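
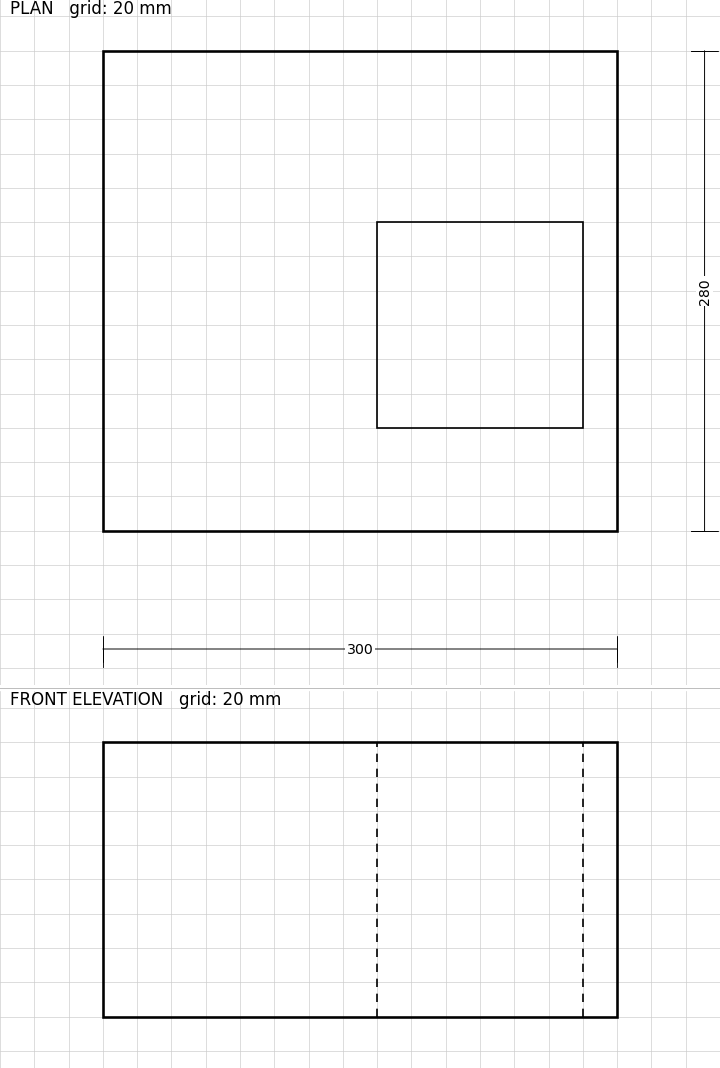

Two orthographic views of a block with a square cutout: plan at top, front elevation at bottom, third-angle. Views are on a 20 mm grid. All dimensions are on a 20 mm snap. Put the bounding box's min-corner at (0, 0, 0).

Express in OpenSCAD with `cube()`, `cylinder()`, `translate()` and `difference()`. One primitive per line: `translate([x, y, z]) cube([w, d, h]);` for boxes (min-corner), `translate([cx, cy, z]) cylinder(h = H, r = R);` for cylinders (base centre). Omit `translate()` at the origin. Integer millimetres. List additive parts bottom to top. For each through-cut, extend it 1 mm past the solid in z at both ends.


difference() {
  cube([300, 280, 160]);
  translate([160, 60, -1]) cube([120, 120, 162]);
}


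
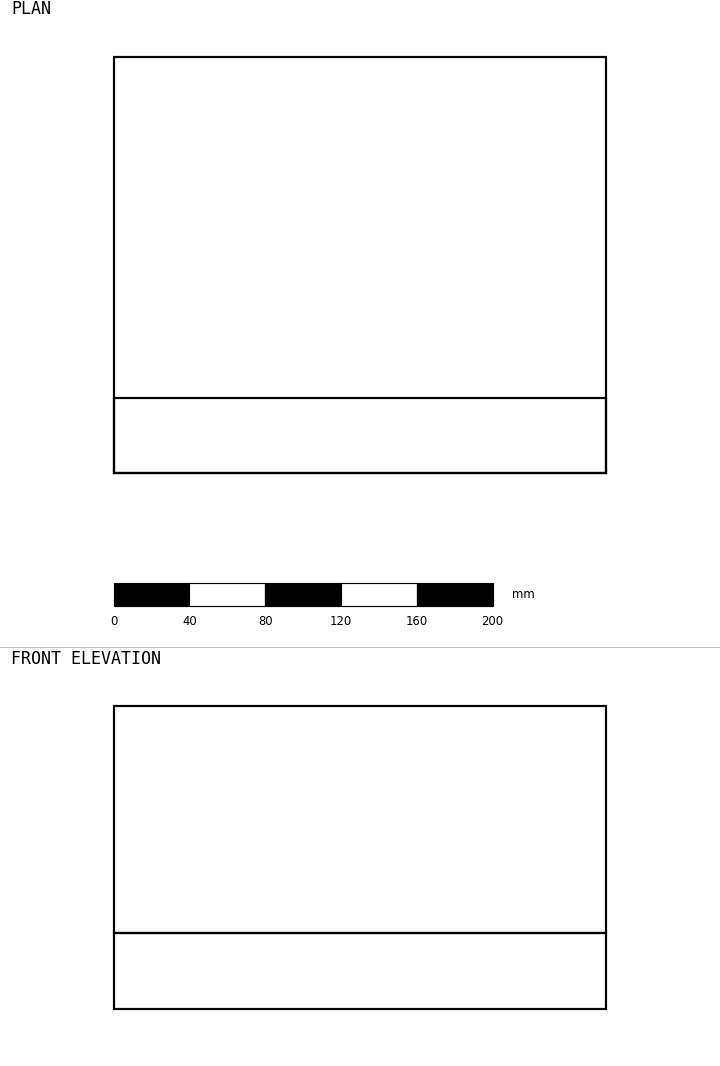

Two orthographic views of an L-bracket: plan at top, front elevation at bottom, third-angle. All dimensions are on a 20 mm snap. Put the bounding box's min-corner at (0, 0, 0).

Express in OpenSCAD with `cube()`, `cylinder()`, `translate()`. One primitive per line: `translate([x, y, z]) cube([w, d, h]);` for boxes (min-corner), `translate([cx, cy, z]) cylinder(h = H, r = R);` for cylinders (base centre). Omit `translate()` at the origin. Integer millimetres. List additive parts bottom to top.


cube([260, 220, 40]);
translate([0, 0, 40]) cube([260, 40, 120]);


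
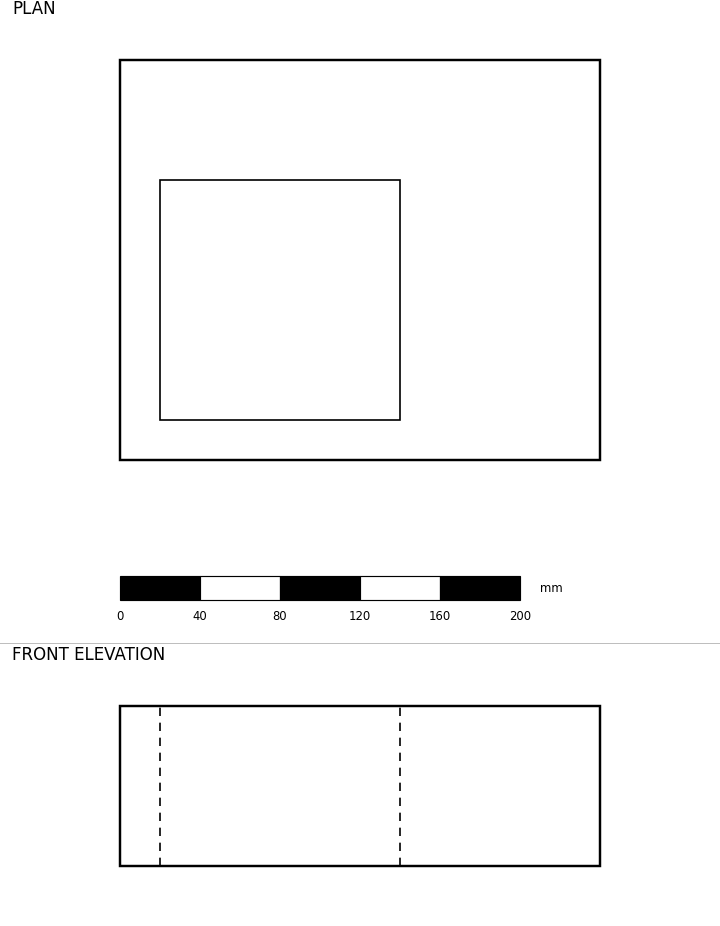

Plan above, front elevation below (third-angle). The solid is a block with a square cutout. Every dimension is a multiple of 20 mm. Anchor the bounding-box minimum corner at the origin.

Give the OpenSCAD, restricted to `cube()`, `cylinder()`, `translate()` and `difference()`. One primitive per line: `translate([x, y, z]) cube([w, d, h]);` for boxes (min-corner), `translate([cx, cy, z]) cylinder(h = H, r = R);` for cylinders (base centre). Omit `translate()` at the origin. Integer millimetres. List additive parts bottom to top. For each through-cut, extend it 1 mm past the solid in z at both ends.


difference() {
  cube([240, 200, 80]);
  translate([20, 20, -1]) cube([120, 120, 82]);
}


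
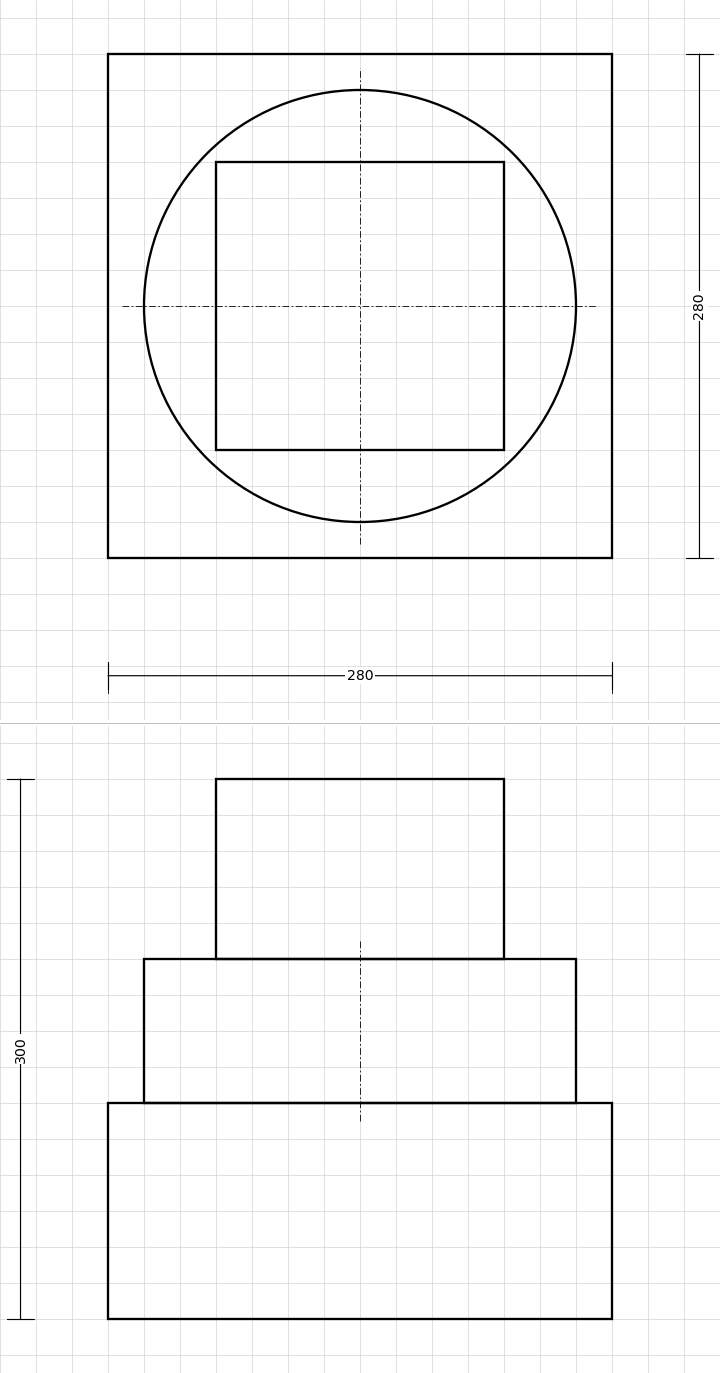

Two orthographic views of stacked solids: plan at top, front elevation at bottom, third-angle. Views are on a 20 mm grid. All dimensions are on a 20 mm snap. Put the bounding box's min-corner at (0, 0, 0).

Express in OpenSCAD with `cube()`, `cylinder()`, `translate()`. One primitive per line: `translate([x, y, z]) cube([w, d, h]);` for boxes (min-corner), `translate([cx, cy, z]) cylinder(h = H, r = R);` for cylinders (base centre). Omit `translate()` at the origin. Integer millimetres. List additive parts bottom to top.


cube([280, 280, 120]);
translate([140, 140, 120]) cylinder(h = 80, r = 120);
translate([60, 60, 200]) cube([160, 160, 100]);


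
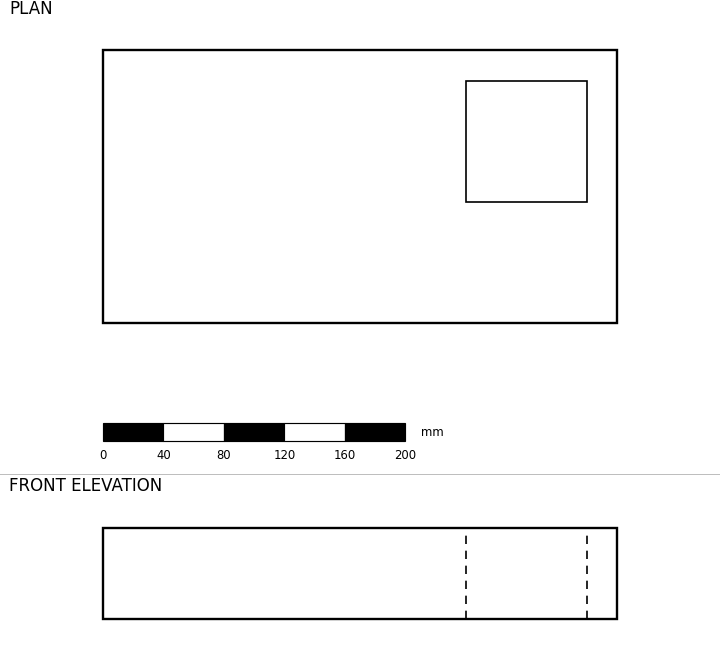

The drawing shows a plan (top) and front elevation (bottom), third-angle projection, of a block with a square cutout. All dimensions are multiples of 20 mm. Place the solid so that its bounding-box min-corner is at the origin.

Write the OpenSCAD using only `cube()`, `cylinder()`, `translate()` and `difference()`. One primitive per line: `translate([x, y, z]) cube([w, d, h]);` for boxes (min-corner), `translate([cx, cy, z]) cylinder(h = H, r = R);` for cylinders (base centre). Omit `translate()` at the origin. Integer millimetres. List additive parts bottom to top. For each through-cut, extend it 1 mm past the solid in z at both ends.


difference() {
  cube([340, 180, 60]);
  translate([240, 80, -1]) cube([80, 80, 62]);
}


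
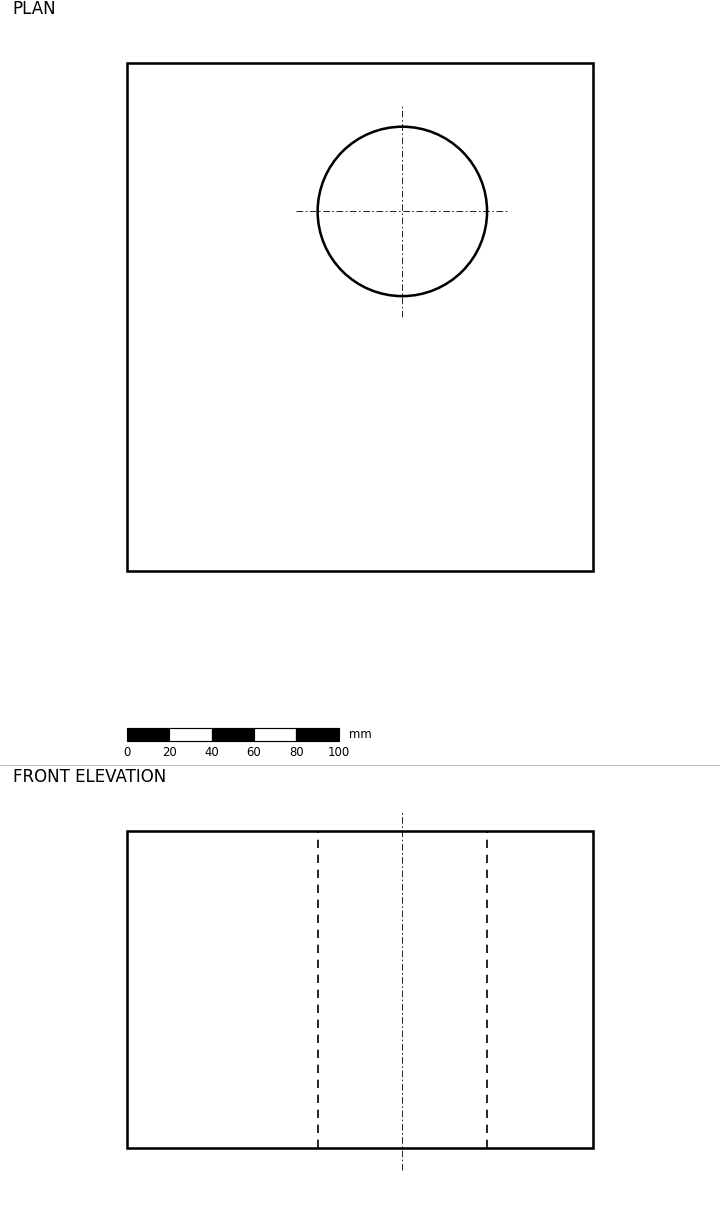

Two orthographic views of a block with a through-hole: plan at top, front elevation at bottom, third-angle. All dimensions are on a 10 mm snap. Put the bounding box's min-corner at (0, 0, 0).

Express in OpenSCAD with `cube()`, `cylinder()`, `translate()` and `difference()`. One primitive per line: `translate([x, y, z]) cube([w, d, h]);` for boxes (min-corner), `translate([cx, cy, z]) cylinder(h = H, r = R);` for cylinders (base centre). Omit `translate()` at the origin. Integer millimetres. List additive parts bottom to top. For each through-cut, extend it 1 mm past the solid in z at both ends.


difference() {
  cube([220, 240, 150]);
  translate([130, 170, -1]) cylinder(h = 152, r = 40);
}


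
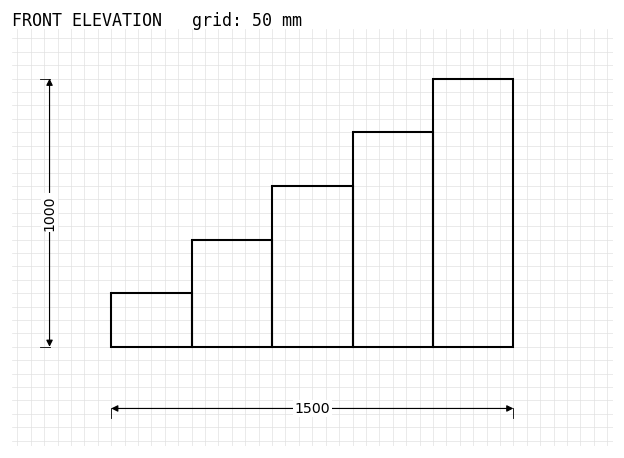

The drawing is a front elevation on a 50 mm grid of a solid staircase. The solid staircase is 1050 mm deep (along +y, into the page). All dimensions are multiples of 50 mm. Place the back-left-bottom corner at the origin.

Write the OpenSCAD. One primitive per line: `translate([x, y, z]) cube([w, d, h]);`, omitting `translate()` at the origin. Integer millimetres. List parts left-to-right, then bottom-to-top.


cube([300, 1050, 200]);
translate([300, 0, 0]) cube([300, 1050, 400]);
translate([600, 0, 0]) cube([300, 1050, 600]);
translate([900, 0, 0]) cube([300, 1050, 800]);
translate([1200, 0, 0]) cube([300, 1050, 1000]);


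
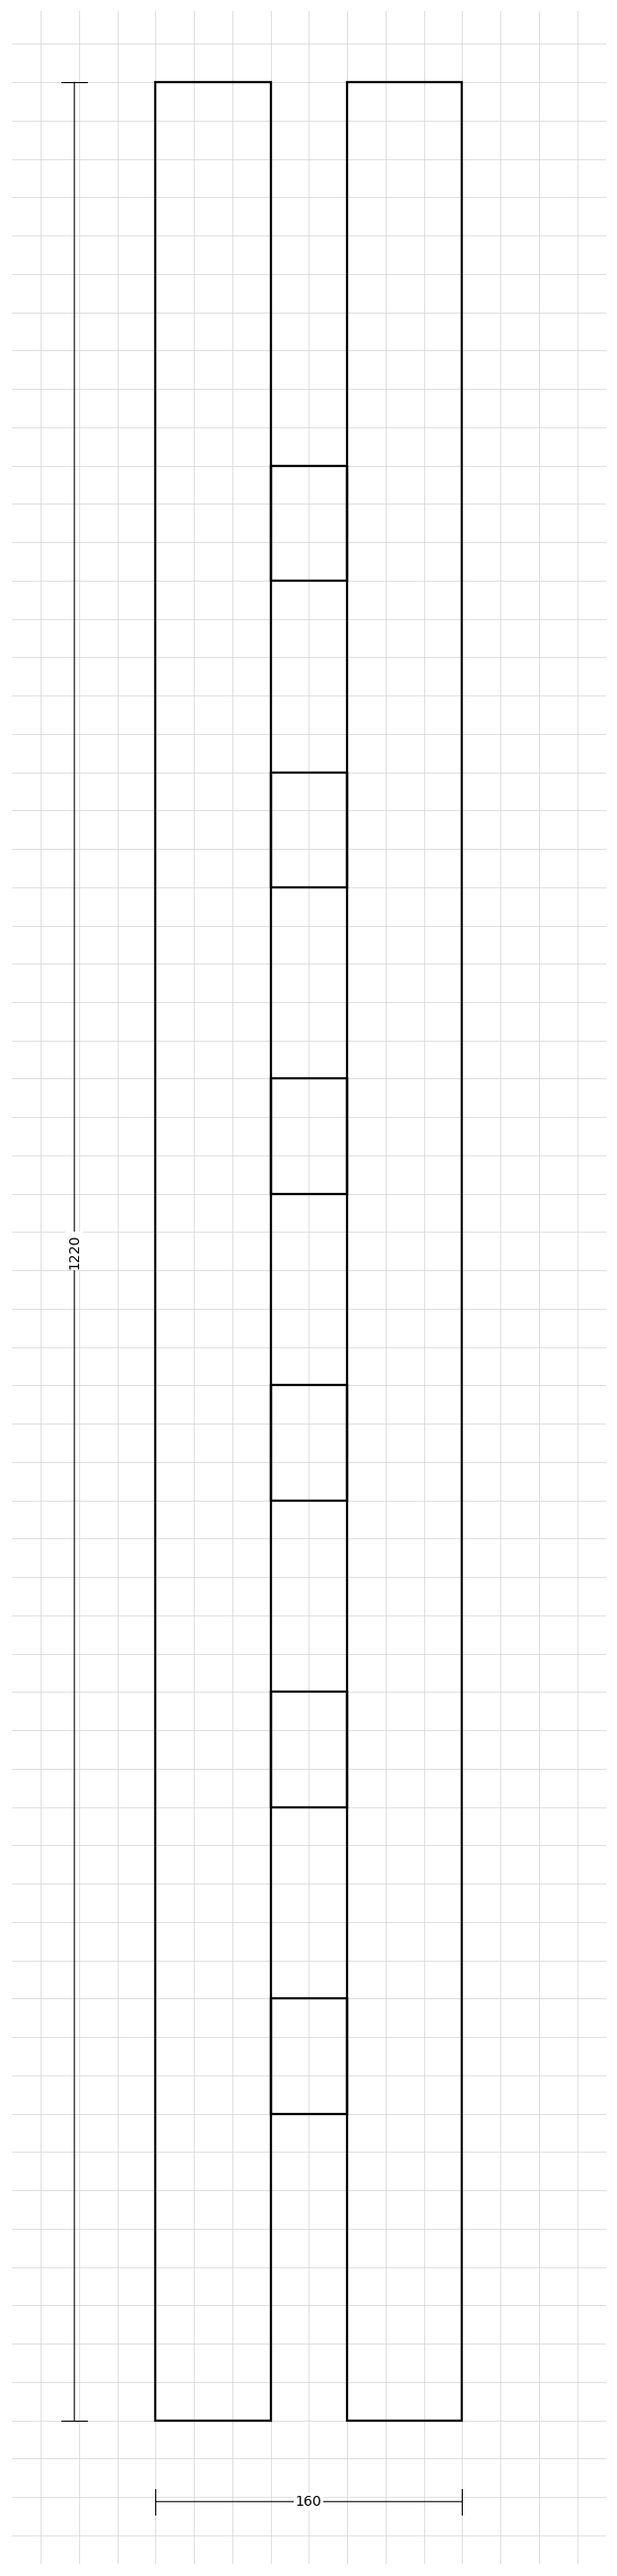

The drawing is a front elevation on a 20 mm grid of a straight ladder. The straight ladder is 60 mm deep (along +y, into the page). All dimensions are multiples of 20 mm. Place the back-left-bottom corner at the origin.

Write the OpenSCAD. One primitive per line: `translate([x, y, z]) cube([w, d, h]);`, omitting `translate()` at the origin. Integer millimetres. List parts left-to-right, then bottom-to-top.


cube([60, 60, 1220]);
translate([60, 0, 160]) cube([40, 60, 60]);
translate([60, 0, 320]) cube([40, 60, 60]);
translate([60, 0, 480]) cube([40, 60, 60]);
translate([60, 0, 640]) cube([40, 60, 60]);
translate([60, 0, 800]) cube([40, 60, 60]);
translate([60, 0, 960]) cube([40, 60, 60]);
translate([100, 0, 0]) cube([60, 60, 1220]);


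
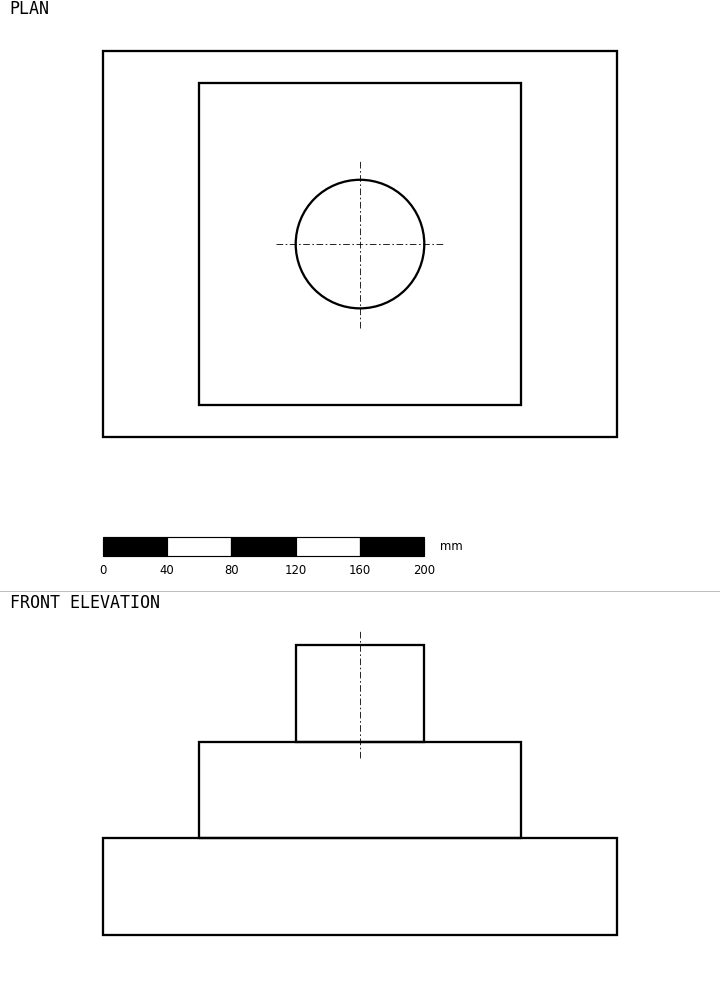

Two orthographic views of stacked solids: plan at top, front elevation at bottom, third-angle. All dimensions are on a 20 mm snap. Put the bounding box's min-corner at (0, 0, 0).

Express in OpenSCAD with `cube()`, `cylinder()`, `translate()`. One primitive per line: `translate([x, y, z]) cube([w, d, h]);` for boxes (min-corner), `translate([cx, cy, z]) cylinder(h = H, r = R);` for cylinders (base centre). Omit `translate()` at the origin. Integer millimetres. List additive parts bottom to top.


cube([320, 240, 60]);
translate([60, 20, 60]) cube([200, 200, 60]);
translate([160, 120, 120]) cylinder(h = 60, r = 40);


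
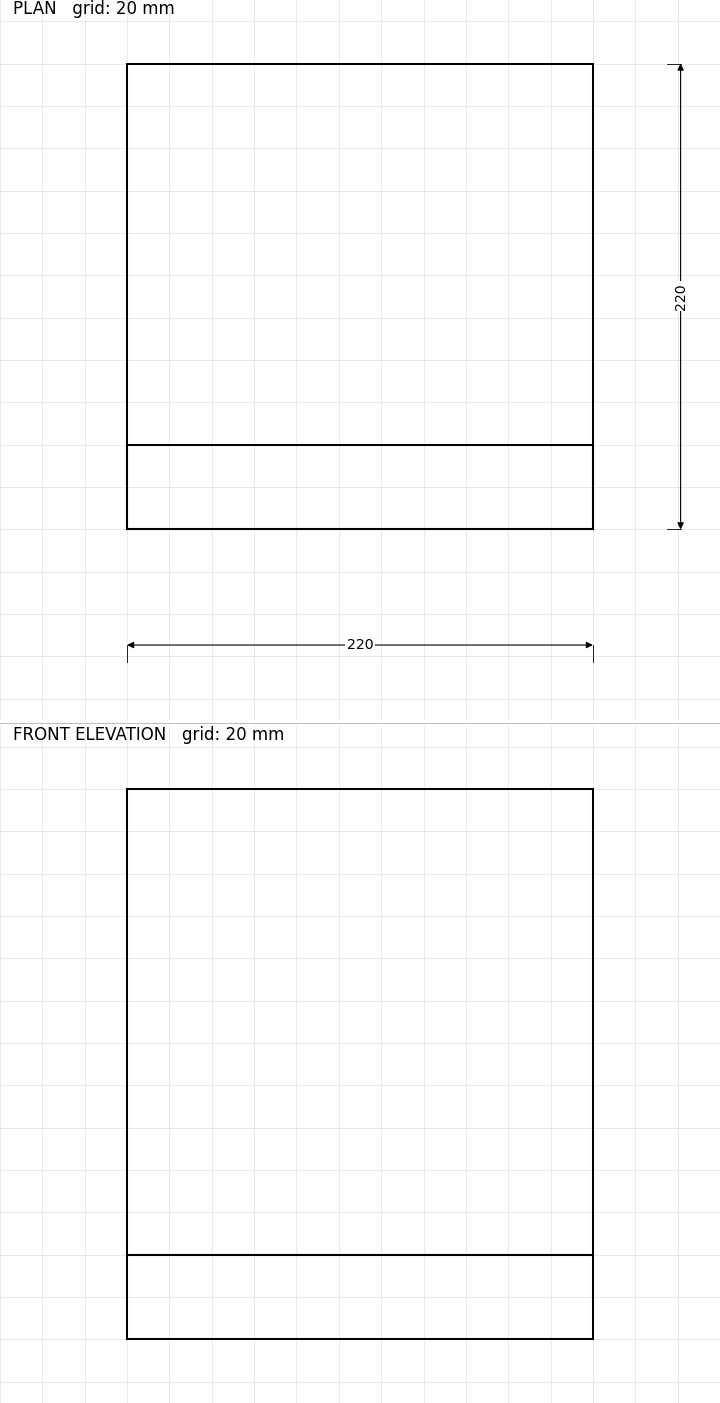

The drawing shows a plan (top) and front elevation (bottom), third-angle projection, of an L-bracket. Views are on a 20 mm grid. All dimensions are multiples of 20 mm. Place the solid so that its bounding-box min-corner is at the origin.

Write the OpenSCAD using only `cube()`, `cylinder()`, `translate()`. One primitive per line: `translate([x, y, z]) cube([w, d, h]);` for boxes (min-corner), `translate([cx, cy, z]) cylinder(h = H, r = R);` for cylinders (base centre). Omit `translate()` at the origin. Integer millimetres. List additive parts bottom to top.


cube([220, 220, 40]);
translate([0, 0, 40]) cube([220, 40, 220]);


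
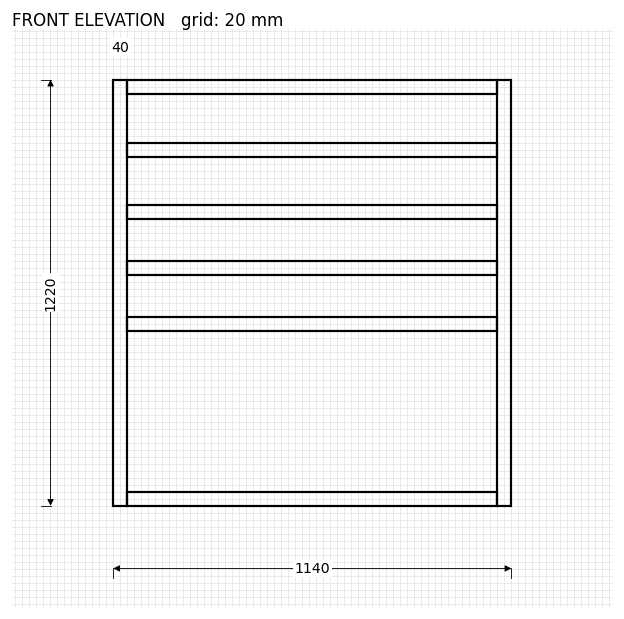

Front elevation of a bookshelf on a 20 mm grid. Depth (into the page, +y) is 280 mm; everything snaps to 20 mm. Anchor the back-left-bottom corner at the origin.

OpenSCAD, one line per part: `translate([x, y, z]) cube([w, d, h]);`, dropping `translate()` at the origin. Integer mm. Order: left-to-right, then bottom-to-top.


cube([40, 280, 1220]);
translate([40, 0, 0]) cube([1060, 280, 40]);
translate([40, 0, 500]) cube([1060, 280, 40]);
translate([40, 0, 660]) cube([1060, 280, 40]);
translate([40, 0, 820]) cube([1060, 280, 40]);
translate([40, 0, 1000]) cube([1060, 280, 40]);
translate([40, 0, 1180]) cube([1060, 280, 40]);
translate([1100, 0, 0]) cube([40, 280, 1220]);


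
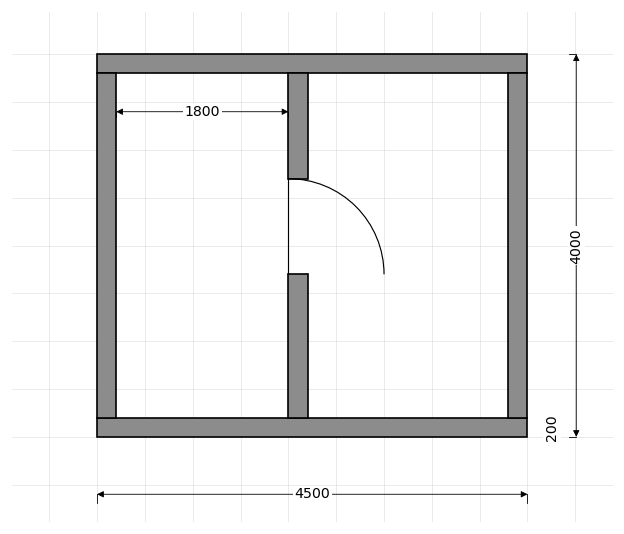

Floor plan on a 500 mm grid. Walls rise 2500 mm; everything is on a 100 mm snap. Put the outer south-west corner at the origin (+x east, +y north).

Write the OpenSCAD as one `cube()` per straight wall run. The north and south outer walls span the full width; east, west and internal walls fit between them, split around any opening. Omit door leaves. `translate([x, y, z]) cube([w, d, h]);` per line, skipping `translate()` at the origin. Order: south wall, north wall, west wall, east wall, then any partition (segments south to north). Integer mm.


cube([4500, 200, 2500]);
translate([0, 3800, 0]) cube([4500, 200, 2500]);
translate([0, 200, 0]) cube([200, 3600, 2500]);
translate([4300, 200, 0]) cube([200, 3600, 2500]);
translate([2000, 200, 0]) cube([200, 1500, 2500]);
translate([2000, 2700, 0]) cube([200, 1100, 2500]);


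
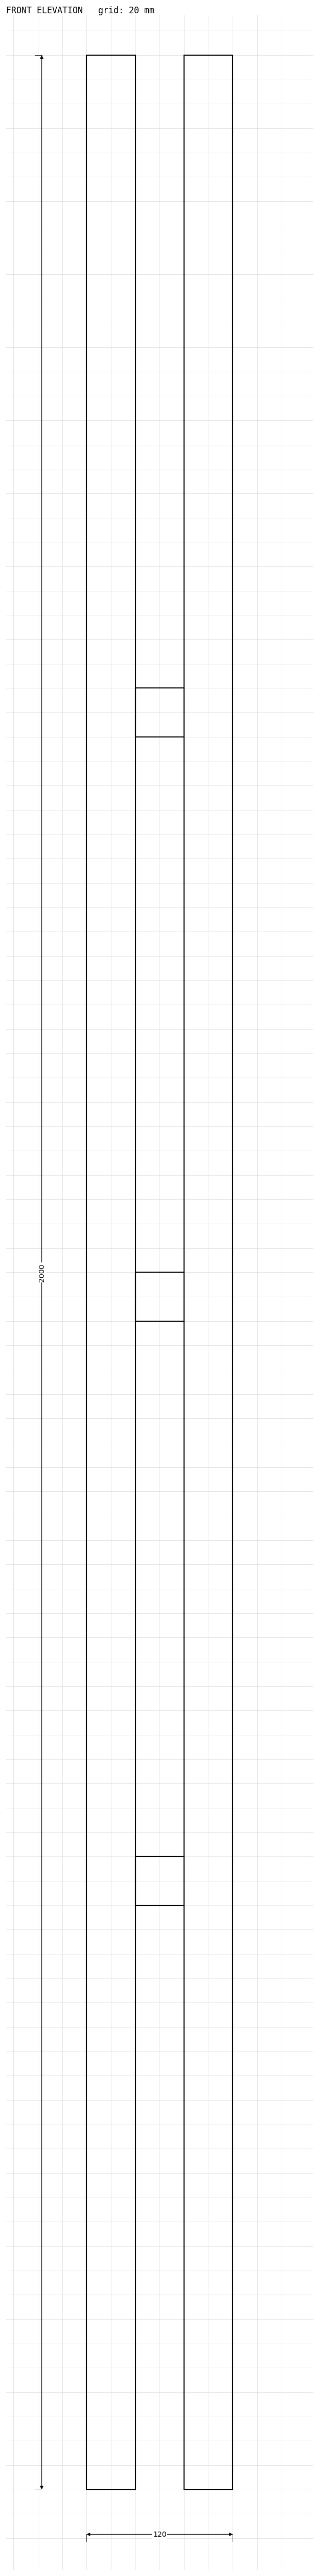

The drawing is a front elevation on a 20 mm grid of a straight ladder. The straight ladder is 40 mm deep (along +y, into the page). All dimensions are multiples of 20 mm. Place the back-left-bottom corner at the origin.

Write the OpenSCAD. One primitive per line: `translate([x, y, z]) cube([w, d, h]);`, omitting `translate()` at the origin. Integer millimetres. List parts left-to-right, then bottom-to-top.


cube([40, 40, 2000]);
translate([40, 0, 480]) cube([40, 40, 40]);
translate([40, 0, 960]) cube([40, 40, 40]);
translate([40, 0, 1440]) cube([40, 40, 40]);
translate([80, 0, 0]) cube([40, 40, 2000]);


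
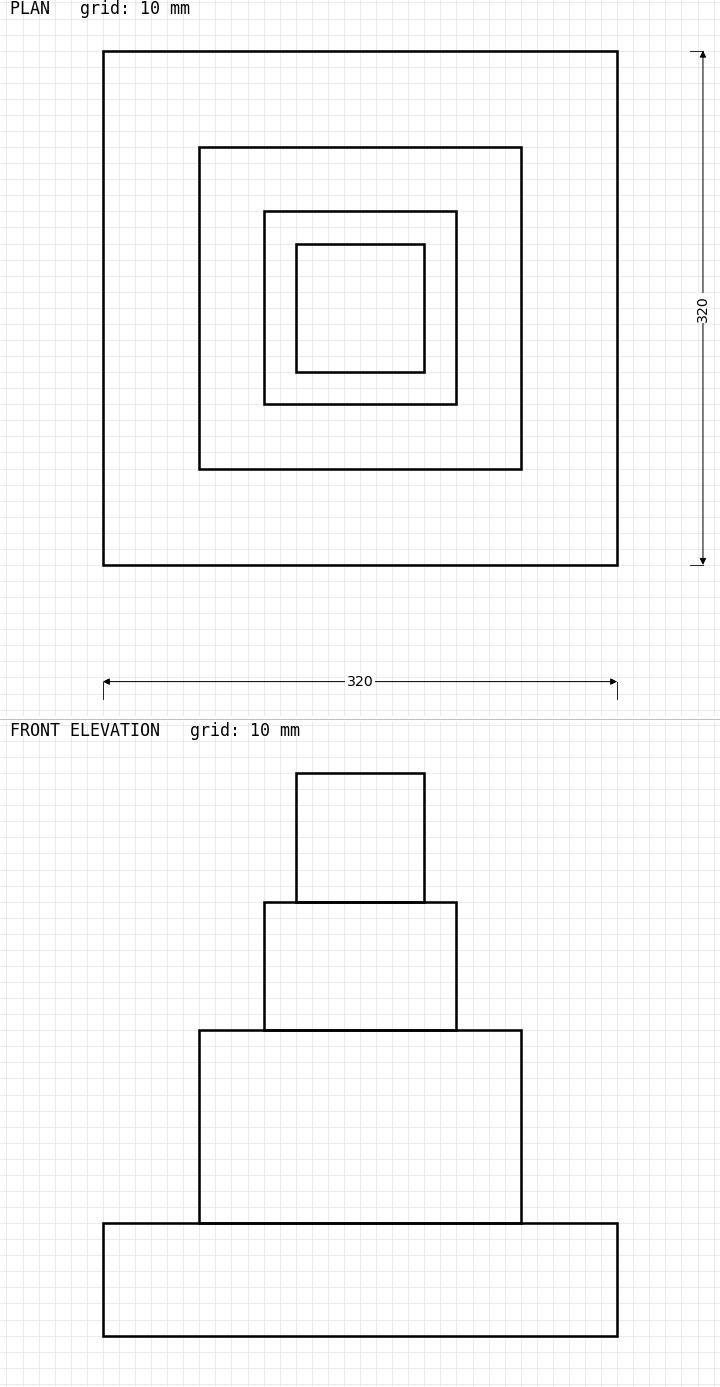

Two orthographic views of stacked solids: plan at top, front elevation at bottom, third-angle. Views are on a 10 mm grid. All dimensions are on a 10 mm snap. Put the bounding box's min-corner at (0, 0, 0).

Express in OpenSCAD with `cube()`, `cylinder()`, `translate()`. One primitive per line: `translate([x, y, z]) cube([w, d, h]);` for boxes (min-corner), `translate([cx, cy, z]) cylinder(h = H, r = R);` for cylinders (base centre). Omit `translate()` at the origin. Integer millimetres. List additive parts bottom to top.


cube([320, 320, 70]);
translate([60, 60, 70]) cube([200, 200, 120]);
translate([100, 100, 190]) cube([120, 120, 80]);
translate([120, 120, 270]) cube([80, 80, 80]);


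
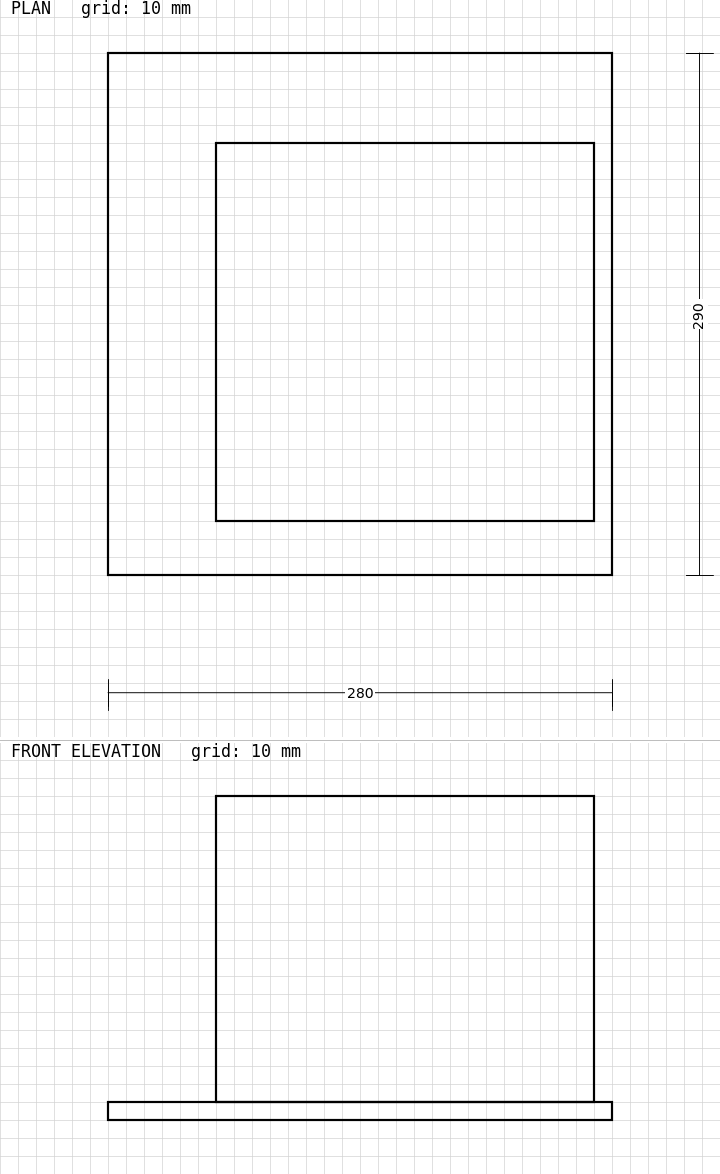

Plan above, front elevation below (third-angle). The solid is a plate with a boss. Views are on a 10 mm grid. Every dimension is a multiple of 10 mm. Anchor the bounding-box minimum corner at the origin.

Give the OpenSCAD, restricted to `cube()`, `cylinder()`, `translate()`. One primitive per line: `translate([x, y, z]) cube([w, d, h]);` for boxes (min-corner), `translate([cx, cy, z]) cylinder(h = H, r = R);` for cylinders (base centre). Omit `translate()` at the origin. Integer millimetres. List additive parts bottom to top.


cube([280, 290, 10]);
translate([60, 30, 10]) cube([210, 210, 170]);


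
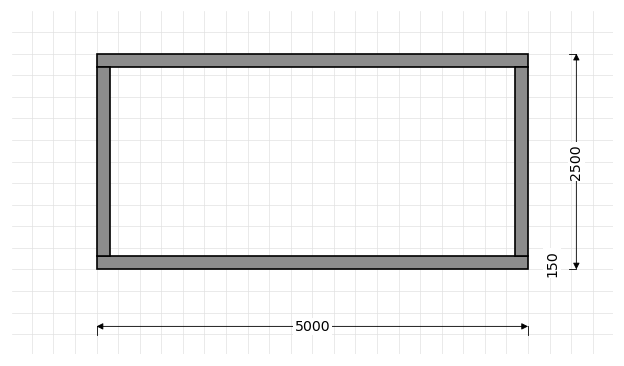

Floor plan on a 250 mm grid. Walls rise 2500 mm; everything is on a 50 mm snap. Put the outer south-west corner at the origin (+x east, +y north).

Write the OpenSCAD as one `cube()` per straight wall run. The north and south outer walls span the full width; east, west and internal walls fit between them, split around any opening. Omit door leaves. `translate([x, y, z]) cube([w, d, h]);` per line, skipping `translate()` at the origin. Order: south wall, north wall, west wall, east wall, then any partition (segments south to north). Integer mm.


cube([5000, 150, 2500]);
translate([0, 2350, 0]) cube([5000, 150, 2500]);
translate([0, 150, 0]) cube([150, 2200, 2500]);
translate([4850, 150, 0]) cube([150, 2200, 2500]);


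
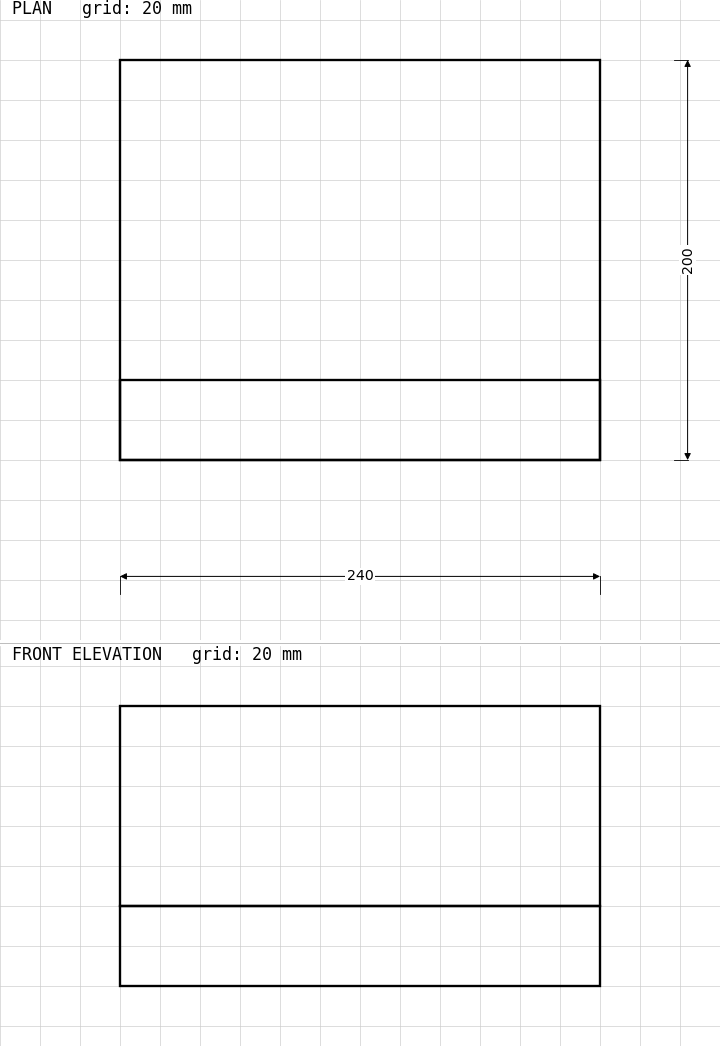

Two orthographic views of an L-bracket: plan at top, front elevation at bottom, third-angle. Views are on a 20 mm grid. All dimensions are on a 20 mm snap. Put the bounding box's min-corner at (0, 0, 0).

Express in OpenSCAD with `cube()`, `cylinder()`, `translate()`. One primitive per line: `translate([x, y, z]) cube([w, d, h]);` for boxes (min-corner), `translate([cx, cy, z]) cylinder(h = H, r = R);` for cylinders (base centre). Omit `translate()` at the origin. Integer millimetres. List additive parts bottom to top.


cube([240, 200, 40]);
translate([0, 0, 40]) cube([240, 40, 100]);


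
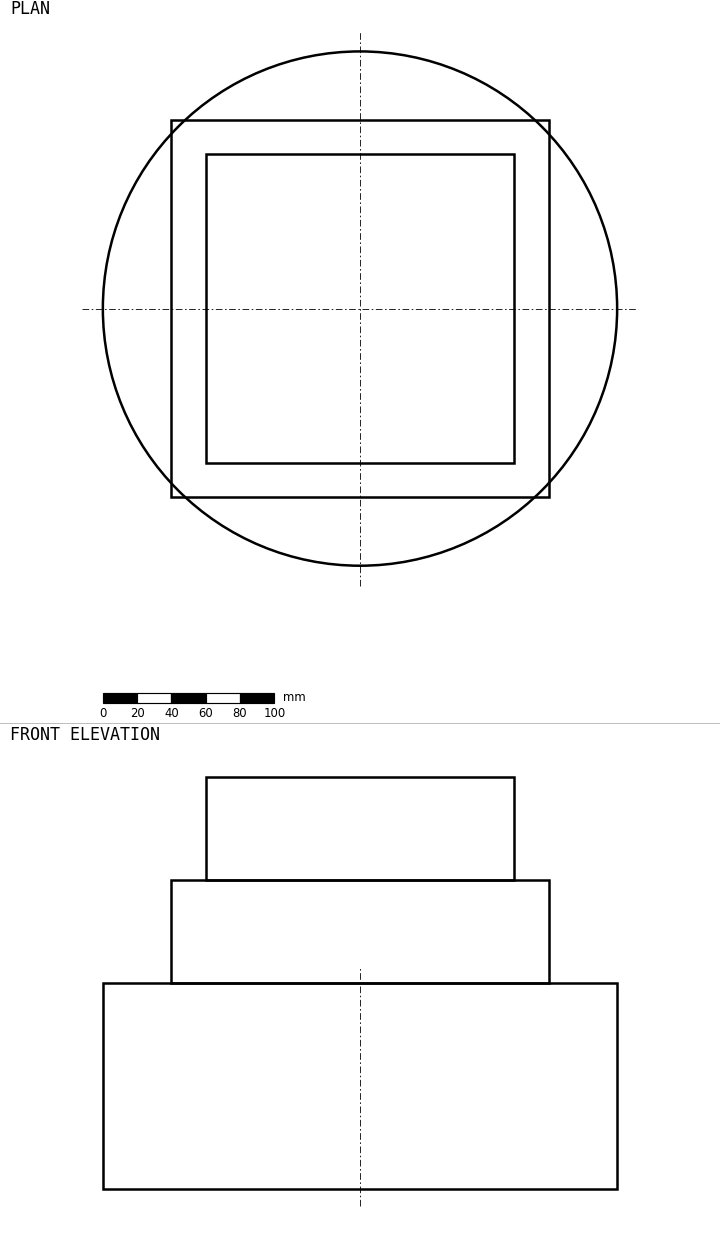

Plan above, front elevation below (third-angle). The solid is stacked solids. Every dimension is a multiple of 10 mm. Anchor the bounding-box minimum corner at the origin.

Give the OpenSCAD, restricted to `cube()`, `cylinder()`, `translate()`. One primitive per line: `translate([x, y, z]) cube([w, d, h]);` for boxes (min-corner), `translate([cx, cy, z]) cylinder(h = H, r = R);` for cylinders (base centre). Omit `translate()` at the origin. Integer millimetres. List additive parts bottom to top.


translate([150, 150, 0]) cylinder(h = 120, r = 150);
translate([40, 40, 120]) cube([220, 220, 60]);
translate([60, 60, 180]) cube([180, 180, 60]);


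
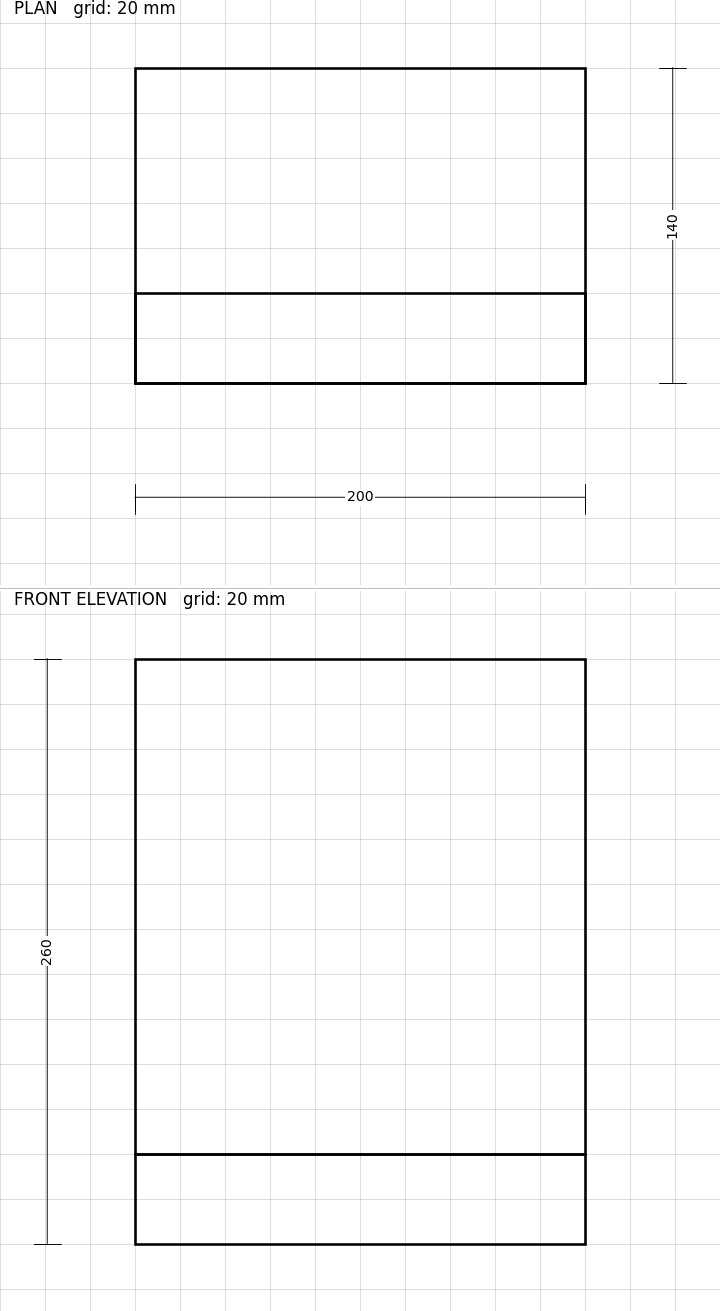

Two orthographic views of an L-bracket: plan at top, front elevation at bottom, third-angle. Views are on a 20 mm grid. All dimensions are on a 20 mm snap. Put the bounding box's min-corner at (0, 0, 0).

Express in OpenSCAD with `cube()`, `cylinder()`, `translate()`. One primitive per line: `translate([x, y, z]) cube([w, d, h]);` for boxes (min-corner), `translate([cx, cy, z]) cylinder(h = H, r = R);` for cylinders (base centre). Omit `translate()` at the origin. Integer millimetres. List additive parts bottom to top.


cube([200, 140, 40]);
translate([0, 0, 40]) cube([200, 40, 220]);


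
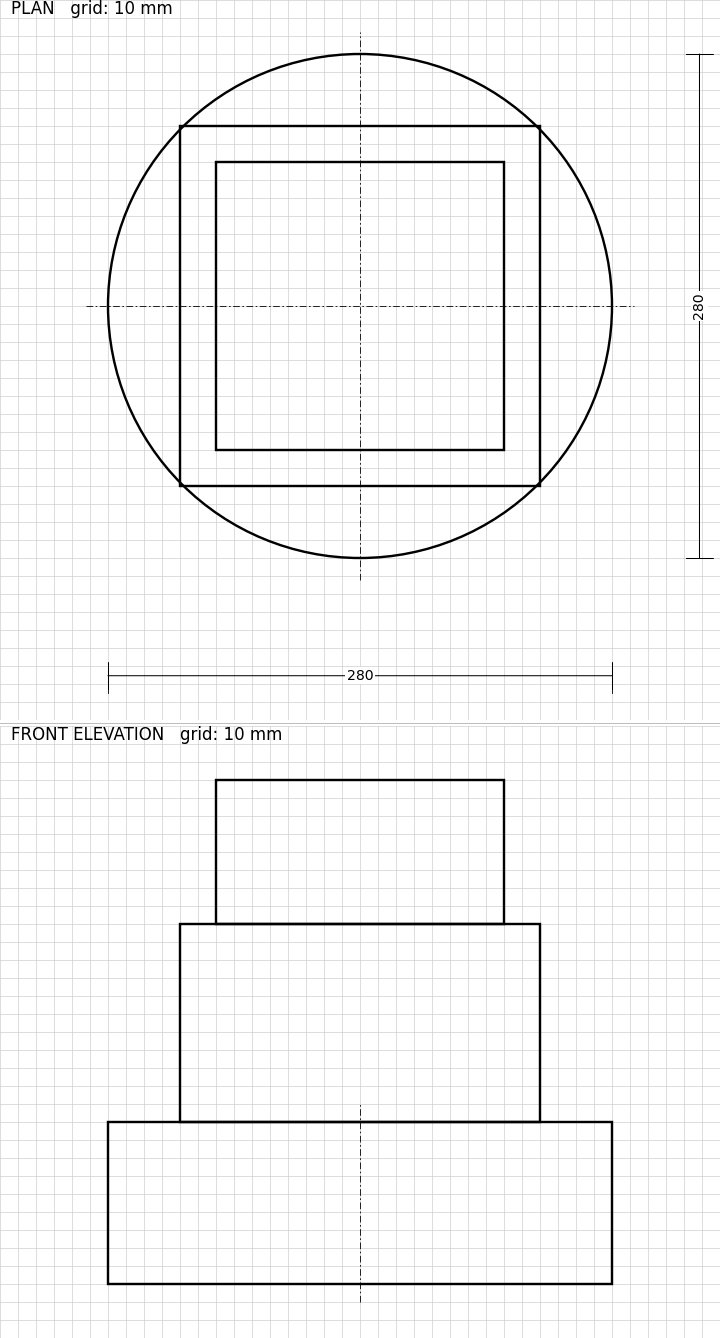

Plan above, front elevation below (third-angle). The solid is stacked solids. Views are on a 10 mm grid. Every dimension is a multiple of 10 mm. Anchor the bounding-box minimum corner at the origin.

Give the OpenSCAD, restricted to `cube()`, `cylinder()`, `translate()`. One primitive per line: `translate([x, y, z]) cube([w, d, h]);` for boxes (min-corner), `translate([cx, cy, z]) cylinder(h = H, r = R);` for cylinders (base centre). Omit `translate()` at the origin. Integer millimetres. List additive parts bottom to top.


translate([140, 140, 0]) cylinder(h = 90, r = 140);
translate([40, 40, 90]) cube([200, 200, 110]);
translate([60, 60, 200]) cube([160, 160, 80]);


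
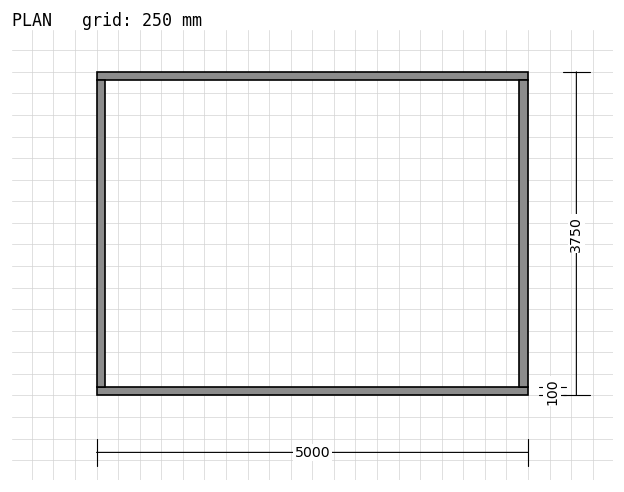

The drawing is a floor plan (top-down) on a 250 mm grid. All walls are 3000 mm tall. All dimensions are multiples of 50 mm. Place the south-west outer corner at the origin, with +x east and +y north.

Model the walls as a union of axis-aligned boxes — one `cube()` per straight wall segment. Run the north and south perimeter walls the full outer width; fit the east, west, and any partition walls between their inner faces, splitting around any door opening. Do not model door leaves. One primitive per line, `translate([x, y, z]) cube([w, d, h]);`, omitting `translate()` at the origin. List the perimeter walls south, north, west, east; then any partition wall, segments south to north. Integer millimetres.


cube([5000, 100, 3000]);
translate([0, 3650, 0]) cube([5000, 100, 3000]);
translate([0, 100, 0]) cube([100, 3550, 3000]);
translate([4900, 100, 0]) cube([100, 3550, 3000]);


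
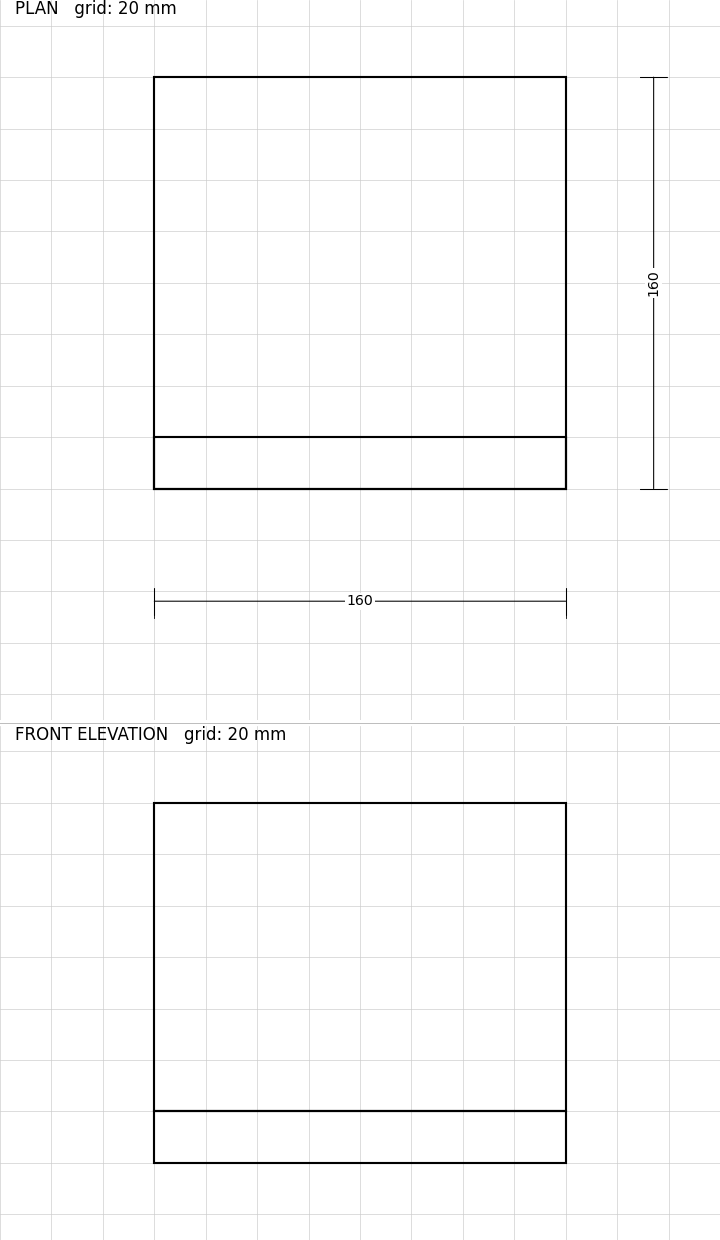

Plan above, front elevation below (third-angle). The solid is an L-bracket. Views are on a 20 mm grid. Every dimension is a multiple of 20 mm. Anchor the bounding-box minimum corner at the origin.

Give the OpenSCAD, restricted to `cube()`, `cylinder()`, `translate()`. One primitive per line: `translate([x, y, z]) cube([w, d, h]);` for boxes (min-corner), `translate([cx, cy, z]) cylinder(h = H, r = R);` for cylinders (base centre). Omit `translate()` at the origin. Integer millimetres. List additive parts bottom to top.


cube([160, 160, 20]);
translate([0, 0, 20]) cube([160, 20, 120]);


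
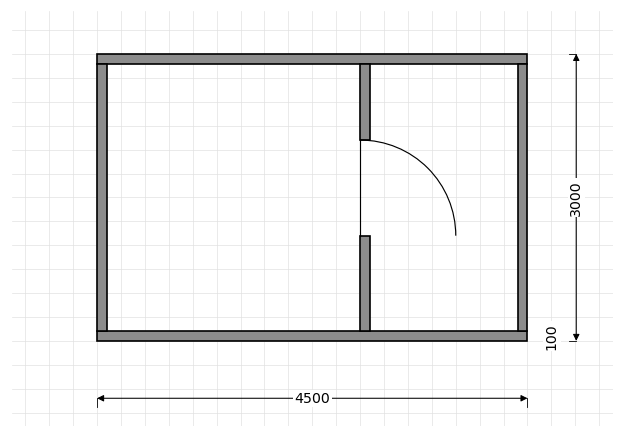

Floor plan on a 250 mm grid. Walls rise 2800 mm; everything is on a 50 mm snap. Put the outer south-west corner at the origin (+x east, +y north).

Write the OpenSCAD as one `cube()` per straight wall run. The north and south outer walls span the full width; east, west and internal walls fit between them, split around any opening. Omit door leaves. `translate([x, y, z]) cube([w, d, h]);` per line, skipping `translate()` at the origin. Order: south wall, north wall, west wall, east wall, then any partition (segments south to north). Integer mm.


cube([4500, 100, 2800]);
translate([0, 2900, 0]) cube([4500, 100, 2800]);
translate([0, 100, 0]) cube([100, 2800, 2800]);
translate([4400, 100, 0]) cube([100, 2800, 2800]);
translate([2750, 100, 0]) cube([100, 1000, 2800]);
translate([2750, 2100, 0]) cube([100, 800, 2800]);


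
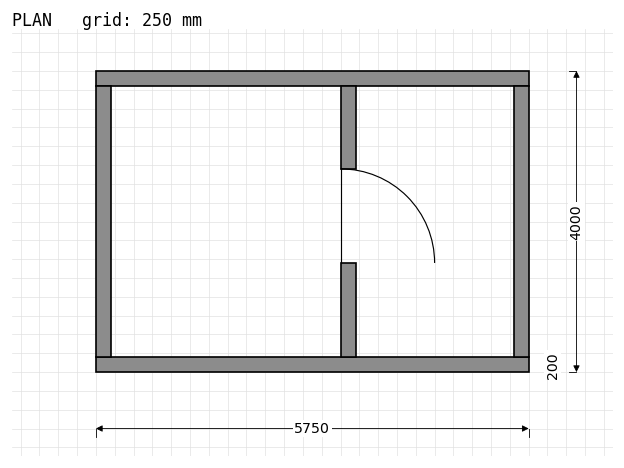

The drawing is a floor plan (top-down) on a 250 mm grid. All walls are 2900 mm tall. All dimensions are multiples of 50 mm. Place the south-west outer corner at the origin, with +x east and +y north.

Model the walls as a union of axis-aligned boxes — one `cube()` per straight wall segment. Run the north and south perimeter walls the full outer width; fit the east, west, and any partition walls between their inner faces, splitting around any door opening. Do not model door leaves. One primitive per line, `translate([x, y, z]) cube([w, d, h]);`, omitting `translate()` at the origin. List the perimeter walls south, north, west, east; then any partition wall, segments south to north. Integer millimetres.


cube([5750, 200, 2900]);
translate([0, 3800, 0]) cube([5750, 200, 2900]);
translate([0, 200, 0]) cube([200, 3600, 2900]);
translate([5550, 200, 0]) cube([200, 3600, 2900]);
translate([3250, 200, 0]) cube([200, 1250, 2900]);
translate([3250, 2700, 0]) cube([200, 1100, 2900]);


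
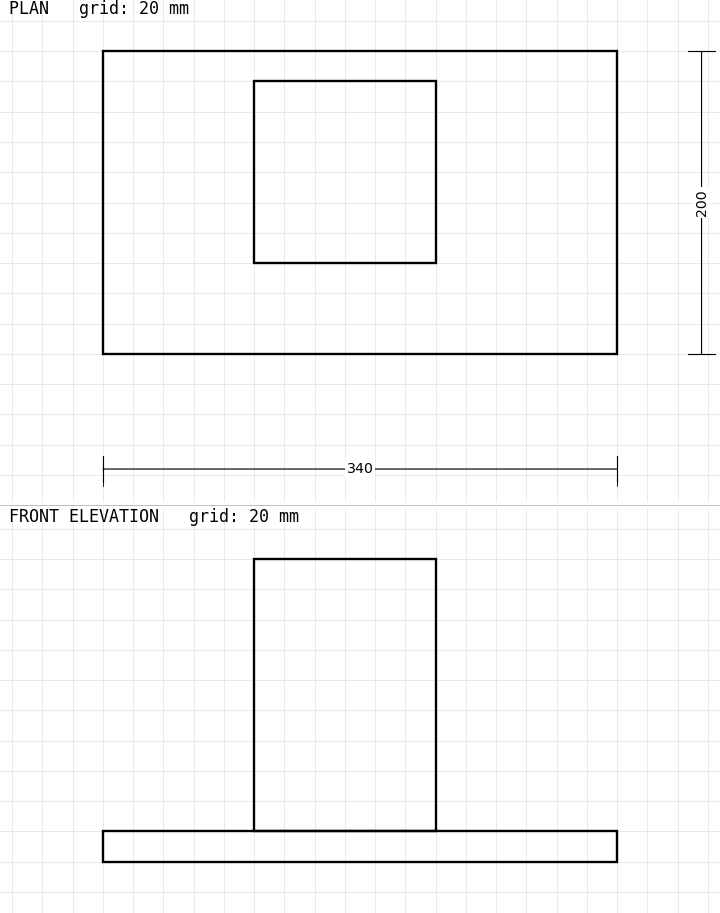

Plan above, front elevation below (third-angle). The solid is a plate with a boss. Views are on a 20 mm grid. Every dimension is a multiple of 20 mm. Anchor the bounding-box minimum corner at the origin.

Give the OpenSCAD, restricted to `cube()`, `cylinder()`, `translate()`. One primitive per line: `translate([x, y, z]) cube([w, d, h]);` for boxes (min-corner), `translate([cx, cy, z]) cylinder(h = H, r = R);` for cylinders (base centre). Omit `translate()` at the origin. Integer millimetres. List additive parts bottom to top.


cube([340, 200, 20]);
translate([100, 60, 20]) cube([120, 120, 180]);


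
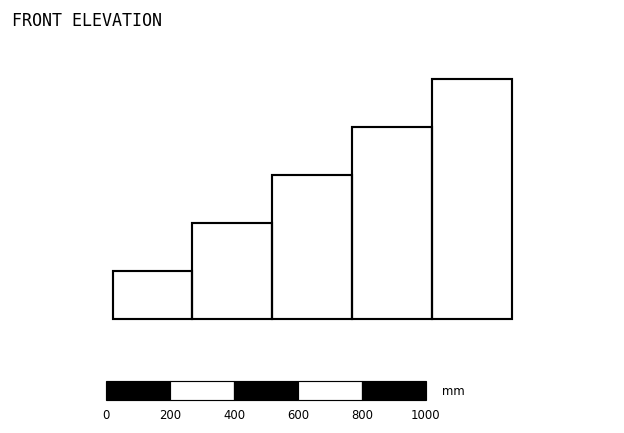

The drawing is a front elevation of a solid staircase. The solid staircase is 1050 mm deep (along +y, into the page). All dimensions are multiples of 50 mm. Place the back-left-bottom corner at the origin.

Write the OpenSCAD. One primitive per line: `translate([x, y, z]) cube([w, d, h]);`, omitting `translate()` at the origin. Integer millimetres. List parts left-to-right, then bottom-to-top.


cube([250, 1050, 150]);
translate([250, 0, 0]) cube([250, 1050, 300]);
translate([500, 0, 0]) cube([250, 1050, 450]);
translate([750, 0, 0]) cube([250, 1050, 600]);
translate([1000, 0, 0]) cube([250, 1050, 750]);


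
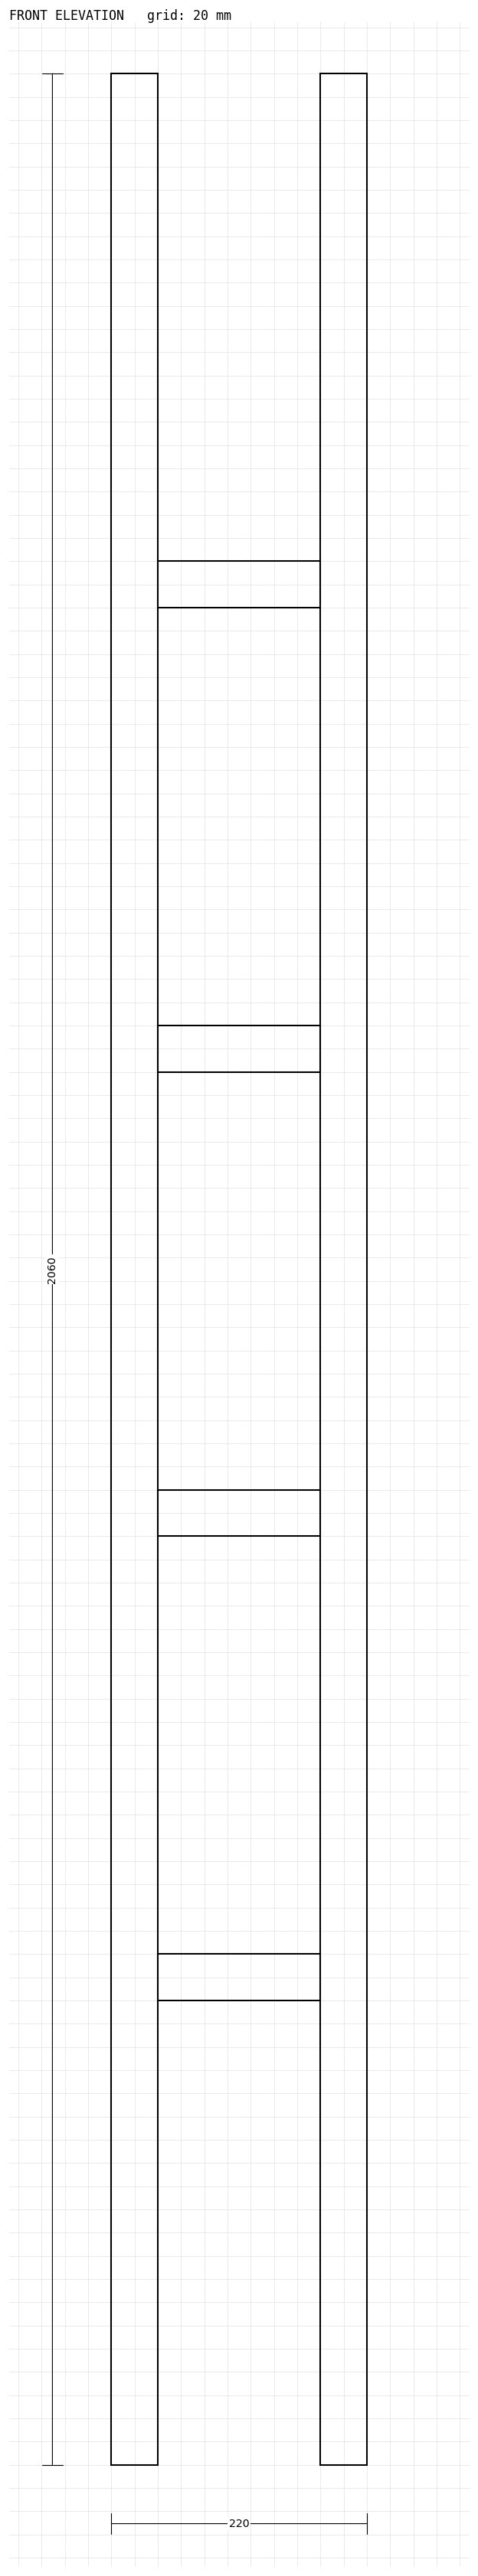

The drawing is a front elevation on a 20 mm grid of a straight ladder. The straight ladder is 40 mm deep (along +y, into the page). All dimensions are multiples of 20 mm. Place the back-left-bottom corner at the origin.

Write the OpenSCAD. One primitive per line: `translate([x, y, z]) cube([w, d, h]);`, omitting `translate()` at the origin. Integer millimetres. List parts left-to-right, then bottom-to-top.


cube([40, 40, 2060]);
translate([40, 0, 400]) cube([140, 40, 40]);
translate([40, 0, 800]) cube([140, 40, 40]);
translate([40, 0, 1200]) cube([140, 40, 40]);
translate([40, 0, 1600]) cube([140, 40, 40]);
translate([180, 0, 0]) cube([40, 40, 2060]);


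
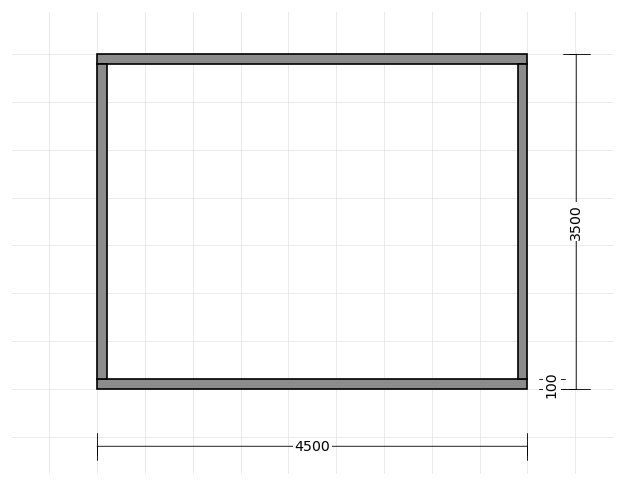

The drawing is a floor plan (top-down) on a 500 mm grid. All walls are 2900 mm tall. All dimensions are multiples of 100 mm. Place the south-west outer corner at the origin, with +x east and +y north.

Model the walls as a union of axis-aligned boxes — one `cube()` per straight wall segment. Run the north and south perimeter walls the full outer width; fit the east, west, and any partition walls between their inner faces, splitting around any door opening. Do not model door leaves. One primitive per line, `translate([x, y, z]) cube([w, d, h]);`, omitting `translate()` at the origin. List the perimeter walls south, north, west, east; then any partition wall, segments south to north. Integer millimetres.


cube([4500, 100, 2900]);
translate([0, 3400, 0]) cube([4500, 100, 2900]);
translate([0, 100, 0]) cube([100, 3300, 2900]);
translate([4400, 100, 0]) cube([100, 3300, 2900]);


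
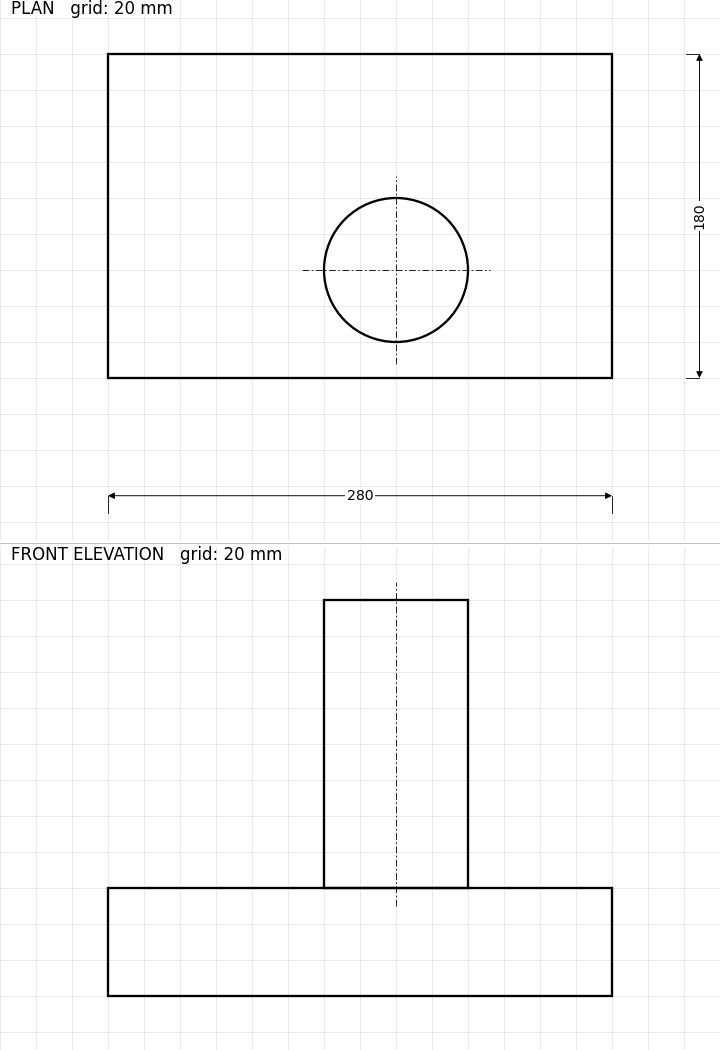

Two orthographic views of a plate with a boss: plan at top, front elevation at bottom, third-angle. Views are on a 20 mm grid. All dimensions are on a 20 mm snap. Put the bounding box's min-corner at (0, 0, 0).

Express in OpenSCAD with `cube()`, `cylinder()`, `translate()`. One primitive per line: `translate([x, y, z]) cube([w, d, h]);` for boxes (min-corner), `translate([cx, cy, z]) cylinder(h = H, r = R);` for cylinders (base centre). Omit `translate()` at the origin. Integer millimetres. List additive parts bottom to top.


cube([280, 180, 60]);
translate([160, 60, 60]) cylinder(h = 160, r = 40);


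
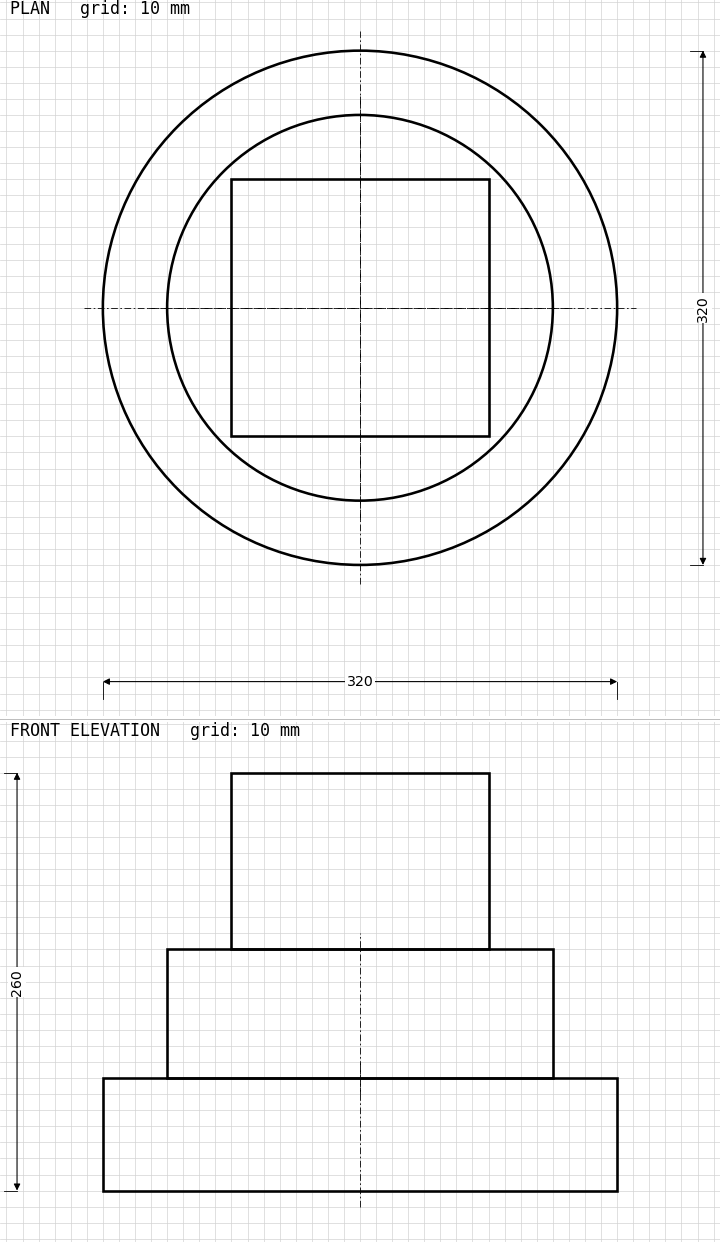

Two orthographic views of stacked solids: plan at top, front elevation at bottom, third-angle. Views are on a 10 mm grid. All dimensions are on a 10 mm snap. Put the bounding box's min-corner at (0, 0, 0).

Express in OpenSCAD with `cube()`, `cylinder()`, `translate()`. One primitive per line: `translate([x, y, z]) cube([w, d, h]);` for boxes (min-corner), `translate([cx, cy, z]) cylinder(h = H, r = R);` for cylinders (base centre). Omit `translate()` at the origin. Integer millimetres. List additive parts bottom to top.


translate([160, 160, 0]) cylinder(h = 70, r = 160);
translate([160, 160, 70]) cylinder(h = 80, r = 120);
translate([80, 80, 150]) cube([160, 160, 110]);


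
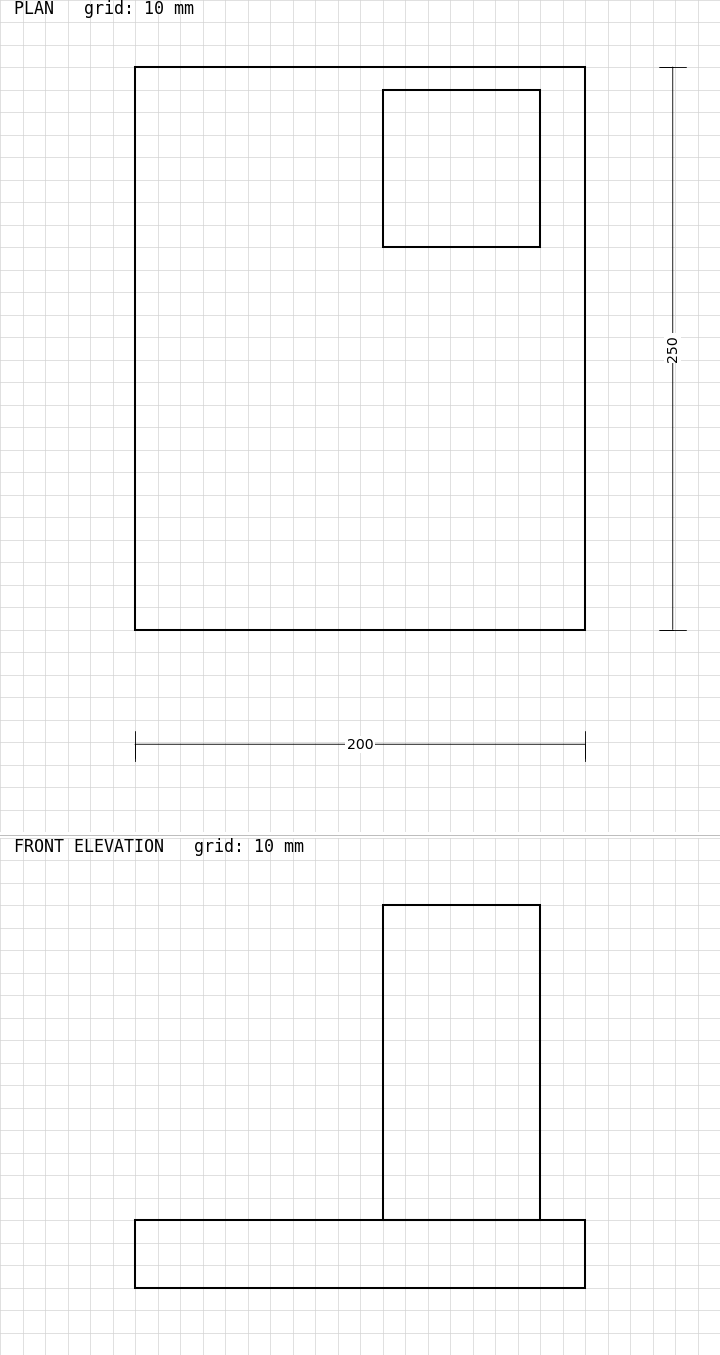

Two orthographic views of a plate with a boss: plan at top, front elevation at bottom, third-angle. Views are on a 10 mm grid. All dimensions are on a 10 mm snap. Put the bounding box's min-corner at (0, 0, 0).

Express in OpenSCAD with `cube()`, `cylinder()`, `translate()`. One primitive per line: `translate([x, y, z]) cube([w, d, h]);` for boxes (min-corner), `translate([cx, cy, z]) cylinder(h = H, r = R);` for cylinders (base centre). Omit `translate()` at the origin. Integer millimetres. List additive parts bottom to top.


cube([200, 250, 30]);
translate([110, 170, 30]) cube([70, 70, 140]);


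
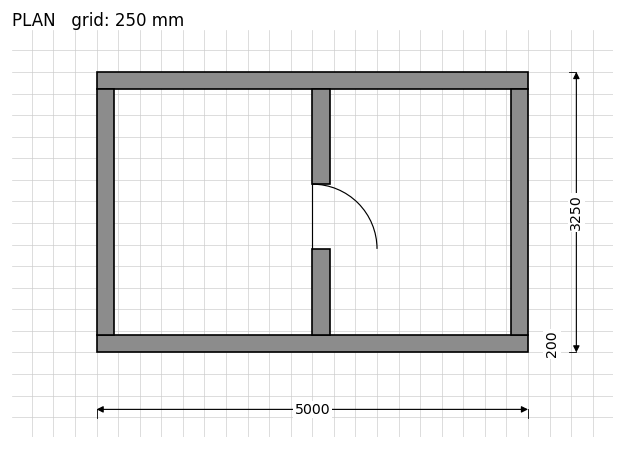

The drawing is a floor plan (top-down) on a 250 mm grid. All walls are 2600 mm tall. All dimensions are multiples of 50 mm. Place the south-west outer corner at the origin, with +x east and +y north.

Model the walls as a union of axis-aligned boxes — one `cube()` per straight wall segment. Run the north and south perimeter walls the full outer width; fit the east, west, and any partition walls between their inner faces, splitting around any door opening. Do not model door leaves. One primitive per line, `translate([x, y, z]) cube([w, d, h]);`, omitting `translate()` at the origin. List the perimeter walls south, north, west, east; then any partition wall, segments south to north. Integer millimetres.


cube([5000, 200, 2600]);
translate([0, 3050, 0]) cube([5000, 200, 2600]);
translate([0, 200, 0]) cube([200, 2850, 2600]);
translate([4800, 200, 0]) cube([200, 2850, 2600]);
translate([2500, 200, 0]) cube([200, 1000, 2600]);
translate([2500, 1950, 0]) cube([200, 1100, 2600]);


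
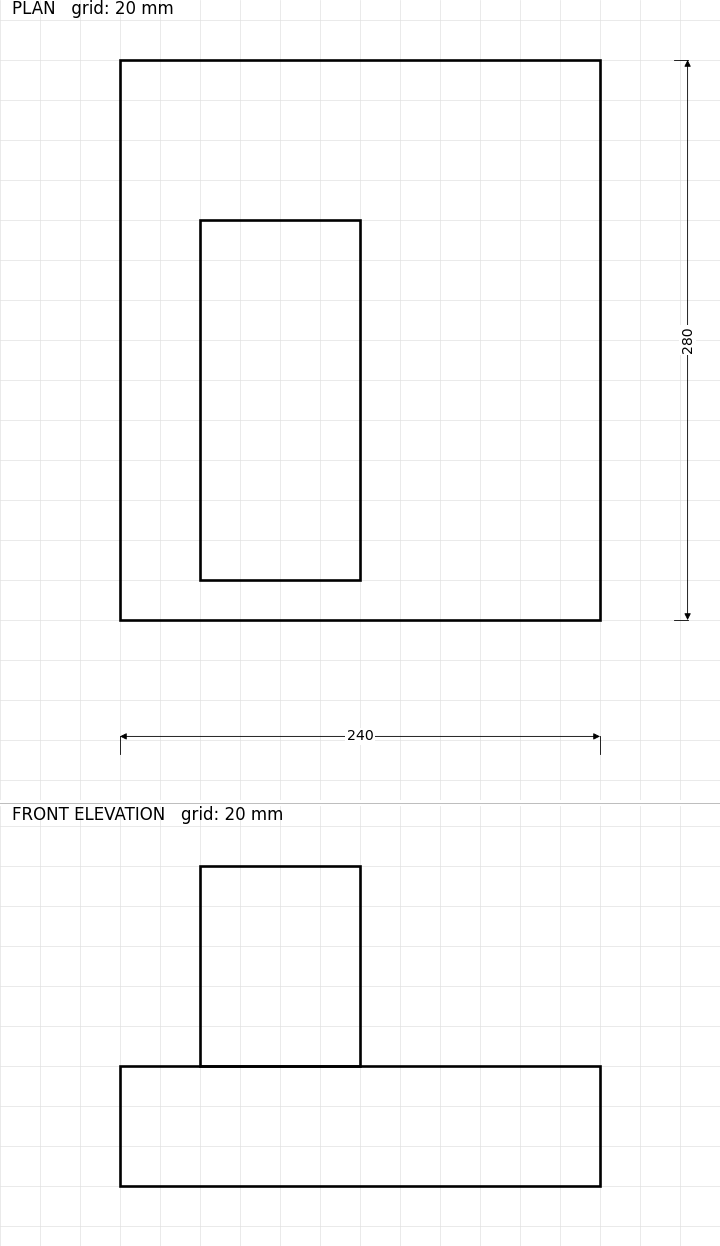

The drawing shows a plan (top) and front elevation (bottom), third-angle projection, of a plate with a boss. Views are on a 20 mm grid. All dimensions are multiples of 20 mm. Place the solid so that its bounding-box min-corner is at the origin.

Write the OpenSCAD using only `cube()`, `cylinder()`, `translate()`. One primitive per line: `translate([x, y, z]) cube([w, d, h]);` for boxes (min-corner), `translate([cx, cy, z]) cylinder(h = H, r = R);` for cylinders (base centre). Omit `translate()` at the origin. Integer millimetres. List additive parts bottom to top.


cube([240, 280, 60]);
translate([40, 20, 60]) cube([80, 180, 100]);
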